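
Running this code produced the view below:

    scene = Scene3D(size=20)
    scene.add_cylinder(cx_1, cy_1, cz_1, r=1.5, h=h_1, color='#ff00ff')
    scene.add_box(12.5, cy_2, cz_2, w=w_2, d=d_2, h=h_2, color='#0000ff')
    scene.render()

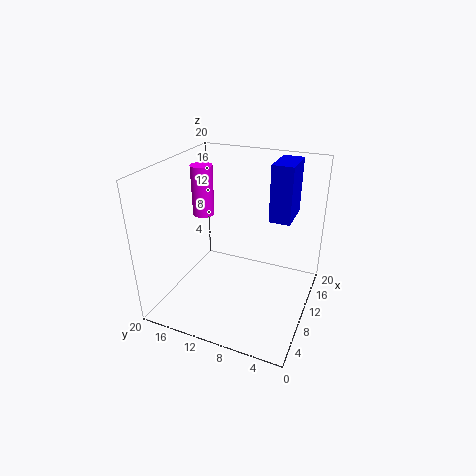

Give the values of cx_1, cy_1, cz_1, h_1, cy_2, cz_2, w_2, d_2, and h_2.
cx_1 = 10.5, cy_1 = 15.5, cz_1 = 12.5, h_1 = 7, cy_2 = 3.5, cz_2 = 12, w_2 = 5.5, d_2 = 3, h_2 = 8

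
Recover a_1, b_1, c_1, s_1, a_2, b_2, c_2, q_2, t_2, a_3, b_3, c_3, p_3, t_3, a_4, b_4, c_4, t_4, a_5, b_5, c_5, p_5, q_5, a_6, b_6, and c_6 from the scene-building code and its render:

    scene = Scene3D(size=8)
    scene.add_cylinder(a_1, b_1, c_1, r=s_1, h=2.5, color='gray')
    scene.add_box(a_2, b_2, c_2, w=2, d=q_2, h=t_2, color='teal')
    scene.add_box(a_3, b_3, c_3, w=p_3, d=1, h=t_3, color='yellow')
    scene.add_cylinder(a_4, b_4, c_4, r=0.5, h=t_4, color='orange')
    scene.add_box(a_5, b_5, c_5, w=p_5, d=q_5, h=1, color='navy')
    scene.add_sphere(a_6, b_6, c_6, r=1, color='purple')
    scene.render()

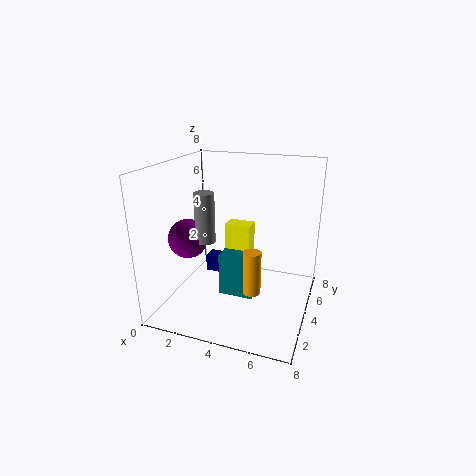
a_1 = 3, b_1 = 2, c_1 = 4.5, s_1 = 0.5, a_2 = 3, b_2 = 3.5, c_2 = 0.5, q_2 = 1, t_2 = 2.5, a_3 = 3, b_3 = 4.5, c_3 = 1, p_3 = 1.5, t_3 = 3.5, a_4 = 5, b_4 = 3.5, c_4 = 1, t_4 = 2.5, a_5 = 1.5, b_5 = 5, c_5 = 1, p_5 = 2, q_5 = 1, a_6 = 2, b_6 = 2, c_6 = 4.5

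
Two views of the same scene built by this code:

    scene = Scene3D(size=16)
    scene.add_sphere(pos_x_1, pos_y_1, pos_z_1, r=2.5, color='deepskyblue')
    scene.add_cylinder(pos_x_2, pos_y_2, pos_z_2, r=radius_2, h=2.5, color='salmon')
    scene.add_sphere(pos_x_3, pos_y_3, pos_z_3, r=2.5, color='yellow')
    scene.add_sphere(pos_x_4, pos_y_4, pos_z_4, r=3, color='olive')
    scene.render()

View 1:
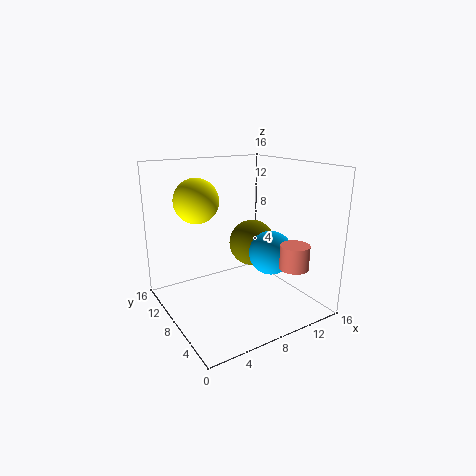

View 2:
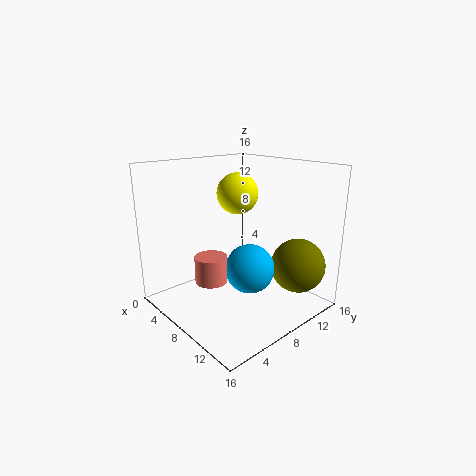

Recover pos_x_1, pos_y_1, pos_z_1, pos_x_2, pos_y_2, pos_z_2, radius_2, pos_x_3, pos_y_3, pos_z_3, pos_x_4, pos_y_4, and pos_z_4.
pos_x_1 = 11.5; pos_y_1 = 6.5; pos_z_1 = 6; pos_x_2 = 11; pos_y_2 = 2; pos_z_2 = 6; radius_2 = 1.5; pos_x_3 = 4.5; pos_y_3 = 11; pos_z_3 = 12; pos_x_4 = 13; pos_y_4 = 12.5; pos_z_4 = 5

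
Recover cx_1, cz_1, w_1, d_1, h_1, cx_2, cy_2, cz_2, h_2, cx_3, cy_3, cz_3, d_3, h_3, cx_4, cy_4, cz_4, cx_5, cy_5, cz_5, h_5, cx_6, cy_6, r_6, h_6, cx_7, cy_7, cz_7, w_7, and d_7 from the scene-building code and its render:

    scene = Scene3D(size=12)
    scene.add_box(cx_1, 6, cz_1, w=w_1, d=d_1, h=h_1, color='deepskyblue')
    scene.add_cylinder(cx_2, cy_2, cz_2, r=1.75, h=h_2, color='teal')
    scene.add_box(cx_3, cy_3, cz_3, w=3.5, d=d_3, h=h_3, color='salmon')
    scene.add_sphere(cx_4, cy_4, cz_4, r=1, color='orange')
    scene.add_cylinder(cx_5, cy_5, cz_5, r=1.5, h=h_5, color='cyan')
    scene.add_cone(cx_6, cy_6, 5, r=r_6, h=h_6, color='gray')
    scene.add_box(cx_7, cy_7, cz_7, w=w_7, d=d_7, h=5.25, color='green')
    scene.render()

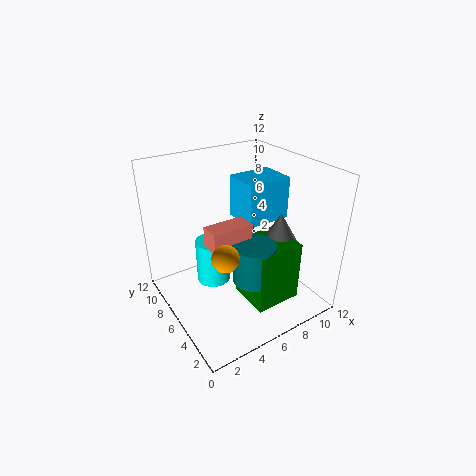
cx_1 = 7.25, cz_1 = 6.5, w_1 = 4, d_1 = 3.25, h_1 = 3.75, cx_2 = 6.25, cy_2 = 4, cz_2 = 3, h_2 = 3.25, cx_3 = 3.25, cy_3 = 5, cz_3 = 5.75, d_3 = 1.75, h_3 = 1.75, cx_4 = 3, cy_4 = 3, cz_4 = 6.75, cx_5 = 4.75, cy_5 = 8.25, cz_5 = 1, h_5 = 4, cx_6 = 9.25, cy_6 = 4.5, r_6 = 1.75, h_6 = 3, cx_7 = 5.75, cy_7 = 2.25, cz_7 = 0.75, w_7 = 4, d_7 = 3.75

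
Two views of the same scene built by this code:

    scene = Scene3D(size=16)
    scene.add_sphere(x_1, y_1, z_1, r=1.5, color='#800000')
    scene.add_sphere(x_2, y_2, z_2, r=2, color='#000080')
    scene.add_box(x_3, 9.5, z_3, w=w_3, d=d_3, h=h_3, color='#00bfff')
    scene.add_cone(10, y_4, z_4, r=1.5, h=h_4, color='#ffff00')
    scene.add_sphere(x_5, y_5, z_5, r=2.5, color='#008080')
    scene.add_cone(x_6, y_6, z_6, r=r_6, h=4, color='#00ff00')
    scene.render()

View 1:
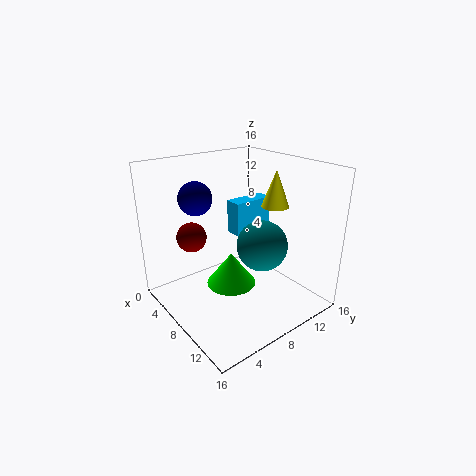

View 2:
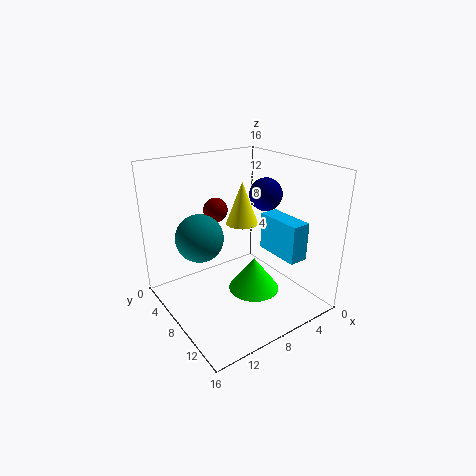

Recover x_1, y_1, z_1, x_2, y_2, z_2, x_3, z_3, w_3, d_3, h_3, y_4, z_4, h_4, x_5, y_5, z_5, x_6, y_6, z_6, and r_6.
x_1 = 7.5; y_1 = 2.5; z_1 = 9.5; x_2 = 2.5; y_2 = 6; z_2 = 11.5; x_3 = 4; z_3 = 7; w_3 = 2; d_3 = 5; h_3 = 4; y_4 = 11.5; z_4 = 11.5; h_4 = 4; x_5 = 12.5; y_5 = 7.5; z_5 = 9; x_6 = 6; y_6 = 8.5; z_6 = 1; r_6 = 3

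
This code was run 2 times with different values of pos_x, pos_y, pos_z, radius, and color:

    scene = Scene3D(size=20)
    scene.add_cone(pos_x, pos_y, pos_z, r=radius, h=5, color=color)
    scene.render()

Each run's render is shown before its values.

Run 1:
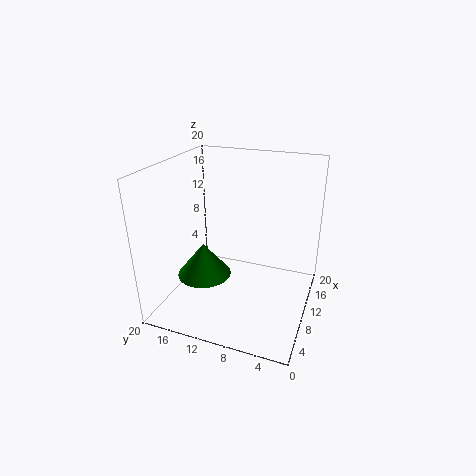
pos_x = 10, pos_y = 15.5, pos_z = 3, radius = 4, color = 'green'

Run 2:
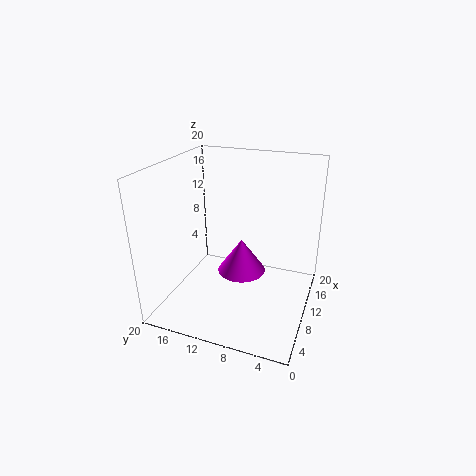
pos_x = 11.5, pos_y = 10, pos_z = 4, radius = 3.5, color = 'magenta'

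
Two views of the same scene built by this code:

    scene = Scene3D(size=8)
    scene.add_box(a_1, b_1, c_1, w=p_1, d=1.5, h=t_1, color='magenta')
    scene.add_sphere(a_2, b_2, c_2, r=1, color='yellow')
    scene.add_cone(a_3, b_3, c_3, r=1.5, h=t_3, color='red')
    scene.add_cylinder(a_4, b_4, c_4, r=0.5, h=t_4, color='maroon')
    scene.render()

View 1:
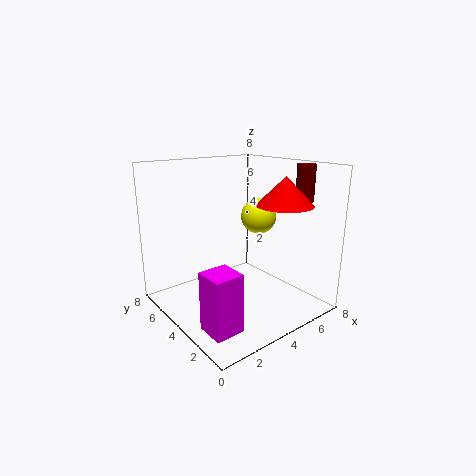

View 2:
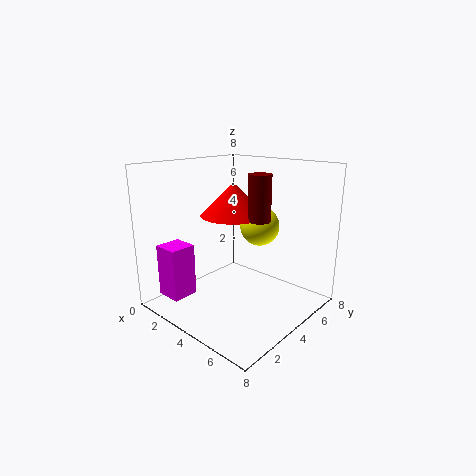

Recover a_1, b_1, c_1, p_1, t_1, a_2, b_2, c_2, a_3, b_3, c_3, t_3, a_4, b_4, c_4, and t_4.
a_1 = 0.5
b_1 = 1
c_1 = 0.5
p_1 = 1.5
t_1 = 3
a_2 = 5.5
b_2 = 4
c_2 = 5
a_3 = 5.5
b_3 = 2
c_3 = 6
t_3 = 1.5
a_4 = 7
b_4 = 2
c_4 = 6
t_4 = 2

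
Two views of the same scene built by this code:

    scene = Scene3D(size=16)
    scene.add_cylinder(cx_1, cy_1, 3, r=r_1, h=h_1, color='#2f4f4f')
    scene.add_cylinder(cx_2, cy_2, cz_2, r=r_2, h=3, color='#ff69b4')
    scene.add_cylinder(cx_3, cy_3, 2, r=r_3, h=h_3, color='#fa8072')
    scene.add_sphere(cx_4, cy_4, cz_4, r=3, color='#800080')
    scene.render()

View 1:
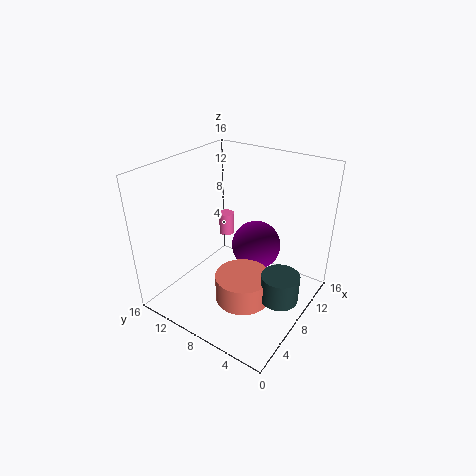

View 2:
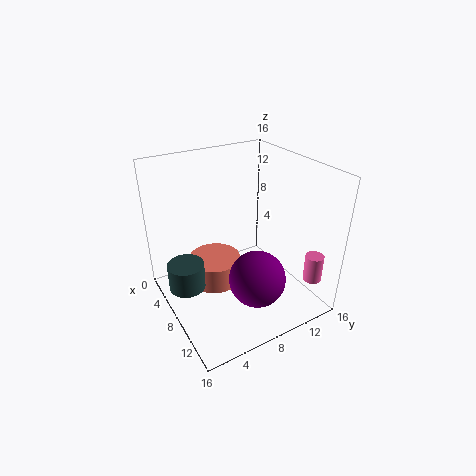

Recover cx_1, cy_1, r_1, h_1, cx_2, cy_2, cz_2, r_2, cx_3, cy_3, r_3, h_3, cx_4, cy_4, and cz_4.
cx_1 = 7
cy_1 = 2
r_1 = 2
h_1 = 3
cx_2 = 14
cy_2 = 14
cz_2 = 4
r_2 = 1
cx_3 = 6
cy_3 = 6
r_3 = 3
h_3 = 3
cx_4 = 12
cy_4 = 8
cz_4 = 5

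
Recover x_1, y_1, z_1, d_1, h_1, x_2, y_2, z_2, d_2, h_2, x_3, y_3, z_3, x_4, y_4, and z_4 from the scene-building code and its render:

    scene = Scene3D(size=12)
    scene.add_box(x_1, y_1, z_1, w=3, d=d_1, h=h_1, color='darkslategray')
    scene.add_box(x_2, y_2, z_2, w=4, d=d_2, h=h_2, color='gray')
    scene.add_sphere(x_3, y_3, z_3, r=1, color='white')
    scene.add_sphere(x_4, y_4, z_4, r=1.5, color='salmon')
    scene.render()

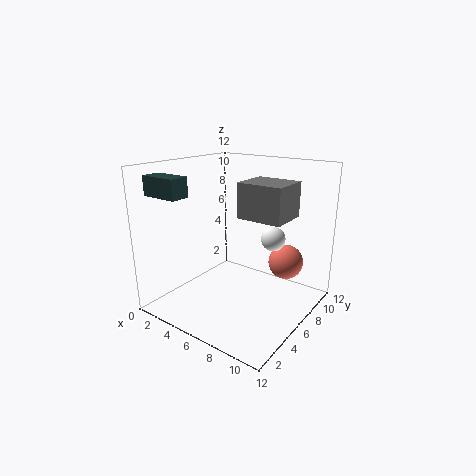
x_1 = 1.5
y_1 = 0.5
z_1 = 10
d_1 = 1.5
h_1 = 1.5
x_2 = 5.5
y_2 = 6.5
z_2 = 7.5
d_2 = 3.5
h_2 = 3
x_3 = 8.5
y_3 = 7.5
z_3 = 6
x_4 = 9
y_4 = 9
z_4 = 3.5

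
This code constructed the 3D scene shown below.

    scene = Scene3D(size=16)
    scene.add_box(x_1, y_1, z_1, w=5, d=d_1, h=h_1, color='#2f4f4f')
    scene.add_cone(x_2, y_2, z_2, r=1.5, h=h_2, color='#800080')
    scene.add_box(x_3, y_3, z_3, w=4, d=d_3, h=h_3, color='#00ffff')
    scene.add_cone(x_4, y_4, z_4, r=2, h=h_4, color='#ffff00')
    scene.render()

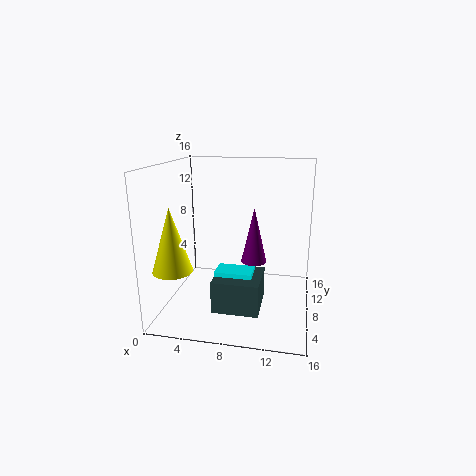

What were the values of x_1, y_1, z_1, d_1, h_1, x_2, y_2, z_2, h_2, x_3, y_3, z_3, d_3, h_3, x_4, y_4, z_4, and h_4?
x_1 = 6, y_1 = 3.5, z_1 = 1, d_1 = 5, h_1 = 3.5, x_2 = 9.5, y_2 = 10, z_2 = 4.5, h_2 = 6.5, x_3 = 6, y_3 = 5, z_3 = 2, d_3 = 2.5, h_3 = 3, x_4 = 2.5, y_4 = 2.5, z_4 = 6, h_4 = 6.5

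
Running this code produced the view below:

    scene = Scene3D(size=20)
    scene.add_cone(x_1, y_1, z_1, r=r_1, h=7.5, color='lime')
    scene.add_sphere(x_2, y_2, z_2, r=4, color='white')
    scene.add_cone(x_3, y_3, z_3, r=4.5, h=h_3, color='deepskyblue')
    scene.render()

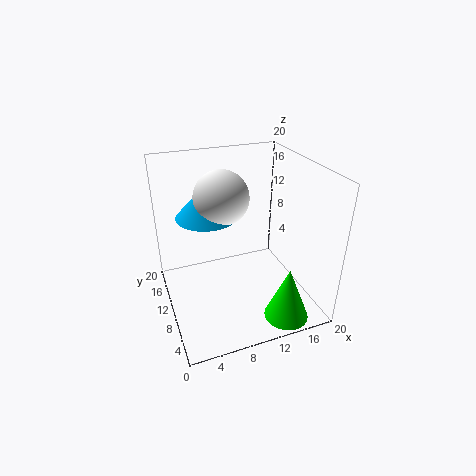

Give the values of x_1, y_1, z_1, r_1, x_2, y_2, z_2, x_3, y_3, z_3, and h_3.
x_1 = 14.5, y_1 = 3, z_1 = 0.5, r_1 = 3, x_2 = 9, y_2 = 14, z_2 = 14.5, x_3 = 7, y_3 = 15, z_3 = 11.5, h_3 = 5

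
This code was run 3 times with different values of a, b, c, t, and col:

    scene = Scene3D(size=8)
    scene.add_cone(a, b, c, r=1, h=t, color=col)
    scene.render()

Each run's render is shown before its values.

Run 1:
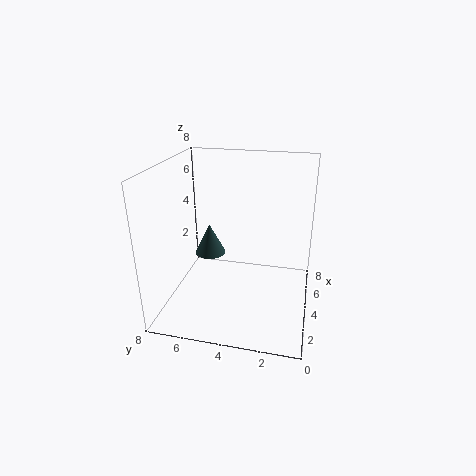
a = 6.5, b = 6.5, c = 1.5, t = 2, col = 'darkslategray'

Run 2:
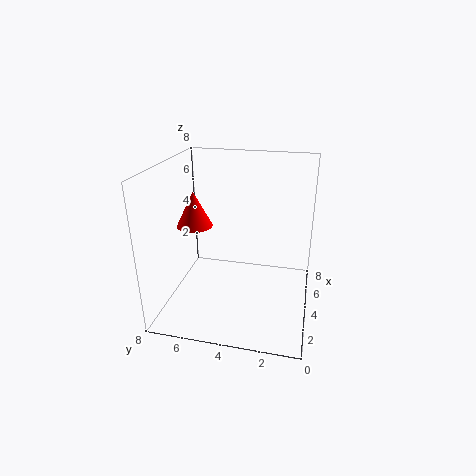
a = 4, b = 6.5, c = 4.5, t = 2, col = 'red'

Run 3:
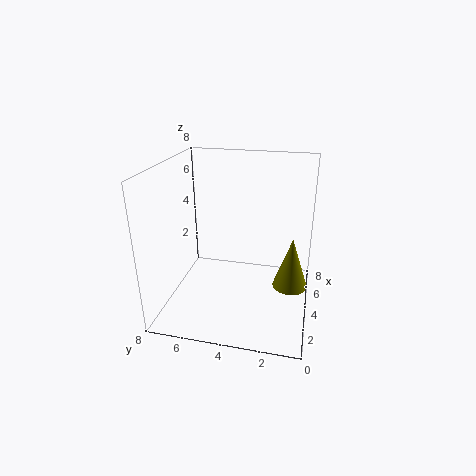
a = 4.5, b = 1, c = 1, t = 3, col = 'olive'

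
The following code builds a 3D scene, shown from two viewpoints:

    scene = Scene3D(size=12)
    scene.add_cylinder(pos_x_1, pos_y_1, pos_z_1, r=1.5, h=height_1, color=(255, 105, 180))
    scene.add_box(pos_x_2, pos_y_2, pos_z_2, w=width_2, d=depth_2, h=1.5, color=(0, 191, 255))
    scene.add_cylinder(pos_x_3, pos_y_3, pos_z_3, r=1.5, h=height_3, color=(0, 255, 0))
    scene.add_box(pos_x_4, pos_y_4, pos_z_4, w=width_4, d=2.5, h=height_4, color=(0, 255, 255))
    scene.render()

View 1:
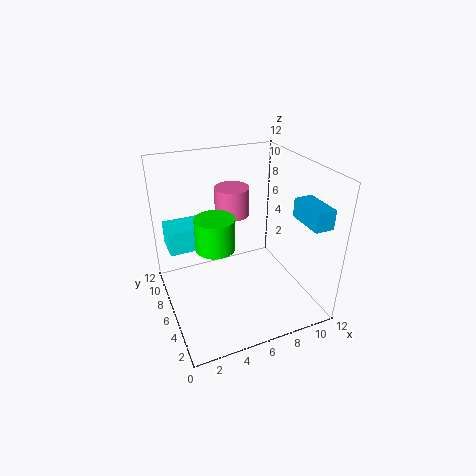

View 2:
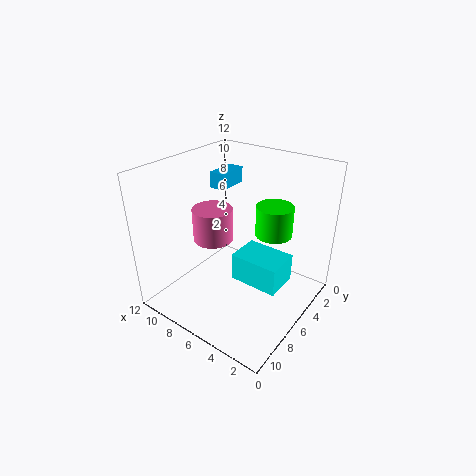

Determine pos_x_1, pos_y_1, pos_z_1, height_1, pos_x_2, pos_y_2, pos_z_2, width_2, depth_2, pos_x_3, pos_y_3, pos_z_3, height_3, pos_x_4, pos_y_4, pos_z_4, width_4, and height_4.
pos_x_1 = 6.5
pos_y_1 = 8.5
pos_z_1 = 7
height_1 = 2.5
pos_x_2 = 9.5
pos_y_2 = 0.5
pos_z_2 = 8.5
width_2 = 1.5
depth_2 = 3
pos_x_3 = 3.5
pos_y_3 = 4.5
pos_z_3 = 6.5
height_3 = 2.5
pos_x_4 = 0.5
pos_y_4 = 7
pos_z_4 = 5
width_4 = 3.5
height_4 = 2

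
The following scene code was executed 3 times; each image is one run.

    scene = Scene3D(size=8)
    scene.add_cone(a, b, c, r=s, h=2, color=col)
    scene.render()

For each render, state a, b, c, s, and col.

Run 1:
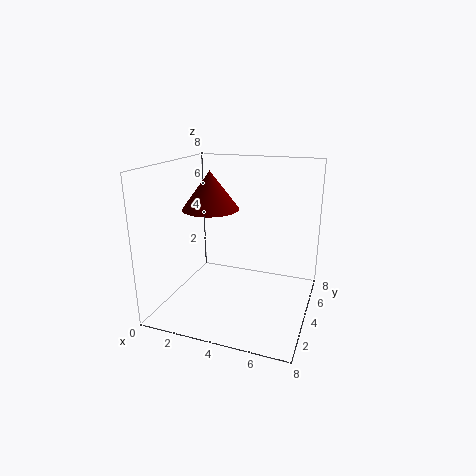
a = 2.75, b = 3.25, c = 5.75, s = 1.5, col = 'maroon'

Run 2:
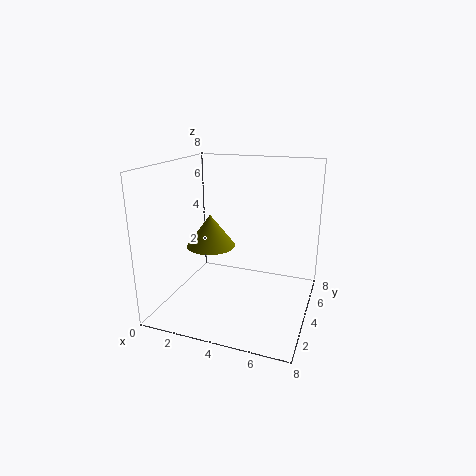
a = 1.75, b = 5.25, c = 2.75, s = 1.5, col = 'olive'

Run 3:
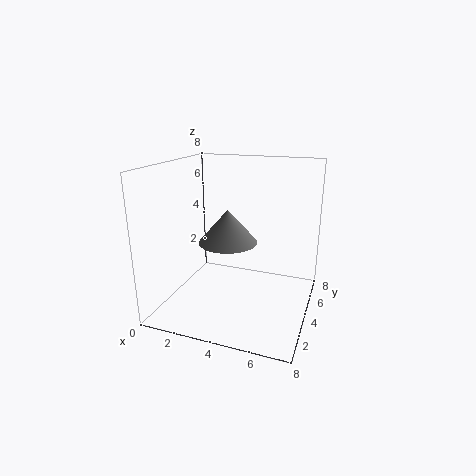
a = 3, b = 5, c = 3.25, s = 1.75, col = 'gray'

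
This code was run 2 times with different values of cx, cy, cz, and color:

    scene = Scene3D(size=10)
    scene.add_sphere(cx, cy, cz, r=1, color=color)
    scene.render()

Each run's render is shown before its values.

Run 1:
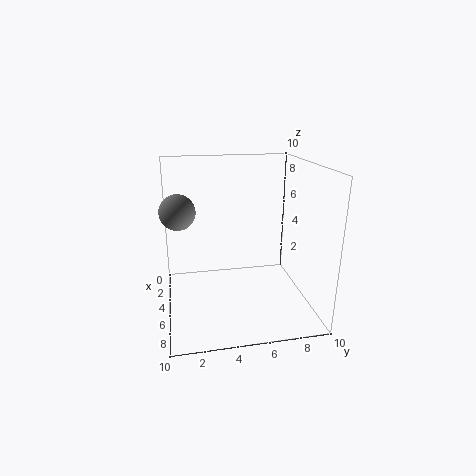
cx = 8, cy = 1, cz = 8, color = 'gray'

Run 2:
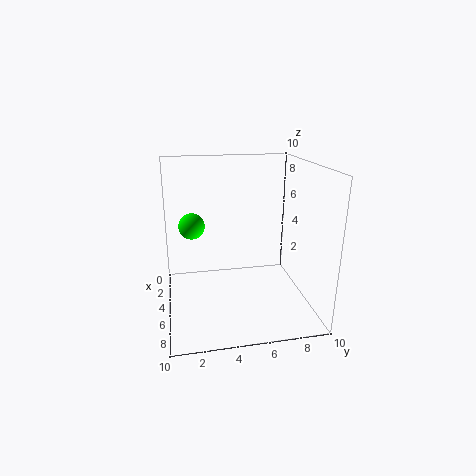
cx = 2, cy = 2, cz = 5, color = 'lime'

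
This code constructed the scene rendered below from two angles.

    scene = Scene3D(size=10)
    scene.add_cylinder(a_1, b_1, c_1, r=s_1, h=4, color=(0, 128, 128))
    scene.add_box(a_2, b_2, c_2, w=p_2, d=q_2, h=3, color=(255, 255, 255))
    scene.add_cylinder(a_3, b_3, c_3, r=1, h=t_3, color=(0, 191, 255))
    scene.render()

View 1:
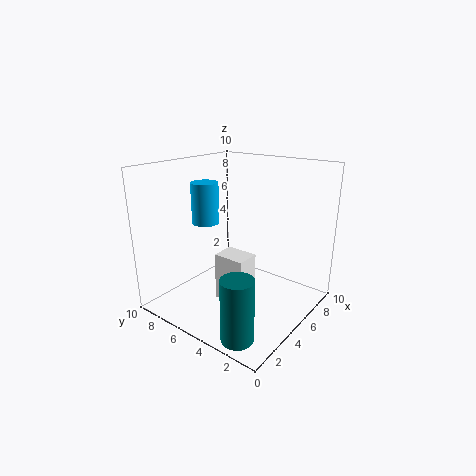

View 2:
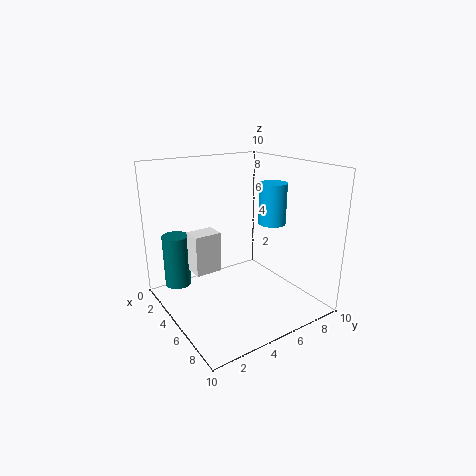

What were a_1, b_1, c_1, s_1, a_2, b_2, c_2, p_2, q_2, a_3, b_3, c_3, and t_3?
a_1 = 1
b_1 = 2
c_1 = 0.5
s_1 = 1
a_2 = 2
b_2 = 2.5
c_2 = 2
p_2 = 1.5
q_2 = 2
a_3 = 5
b_3 = 8
c_3 = 5.5
t_3 = 3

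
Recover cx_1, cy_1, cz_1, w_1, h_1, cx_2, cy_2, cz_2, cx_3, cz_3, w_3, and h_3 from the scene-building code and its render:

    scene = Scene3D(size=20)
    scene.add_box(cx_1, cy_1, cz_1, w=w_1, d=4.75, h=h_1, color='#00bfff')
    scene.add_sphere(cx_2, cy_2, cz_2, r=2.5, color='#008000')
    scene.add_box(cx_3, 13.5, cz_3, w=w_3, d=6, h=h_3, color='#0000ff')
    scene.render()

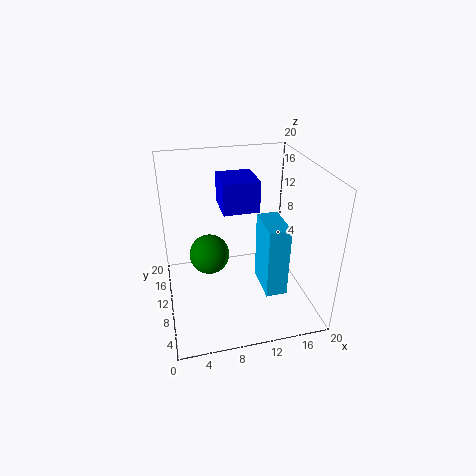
cx_1 = 11
cy_1 = 0.25
cz_1 = 7.5
w_1 = 2.5
h_1 = 8.5
cx_2 = 5.5
cy_2 = 7
cz_2 = 10
cx_3 = 8.75
cz_3 = 11.75
w_3 = 5.5
h_3 = 4.75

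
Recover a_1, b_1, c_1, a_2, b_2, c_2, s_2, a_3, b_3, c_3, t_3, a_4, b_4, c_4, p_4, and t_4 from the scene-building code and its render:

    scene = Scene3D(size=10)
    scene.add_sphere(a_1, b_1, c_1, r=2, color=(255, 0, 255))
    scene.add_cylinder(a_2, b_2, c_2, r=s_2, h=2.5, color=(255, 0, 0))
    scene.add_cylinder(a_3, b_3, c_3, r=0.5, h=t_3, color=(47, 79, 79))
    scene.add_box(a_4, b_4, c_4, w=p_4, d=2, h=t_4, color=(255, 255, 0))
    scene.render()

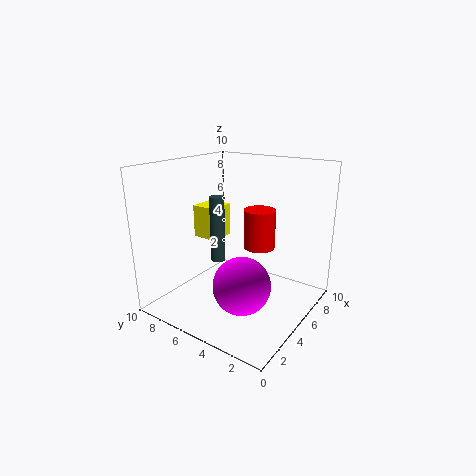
a_1 = 4; b_1 = 4; c_1 = 2; a_2 = 4.5; b_2 = 3; c_2 = 5; s_2 = 1; a_3 = 4; b_3 = 6; c_3 = 3.5; t_3 = 4.5; a_4 = 5.5; b_4 = 7.5; c_4 = 4; p_4 = 2; t_4 = 2.5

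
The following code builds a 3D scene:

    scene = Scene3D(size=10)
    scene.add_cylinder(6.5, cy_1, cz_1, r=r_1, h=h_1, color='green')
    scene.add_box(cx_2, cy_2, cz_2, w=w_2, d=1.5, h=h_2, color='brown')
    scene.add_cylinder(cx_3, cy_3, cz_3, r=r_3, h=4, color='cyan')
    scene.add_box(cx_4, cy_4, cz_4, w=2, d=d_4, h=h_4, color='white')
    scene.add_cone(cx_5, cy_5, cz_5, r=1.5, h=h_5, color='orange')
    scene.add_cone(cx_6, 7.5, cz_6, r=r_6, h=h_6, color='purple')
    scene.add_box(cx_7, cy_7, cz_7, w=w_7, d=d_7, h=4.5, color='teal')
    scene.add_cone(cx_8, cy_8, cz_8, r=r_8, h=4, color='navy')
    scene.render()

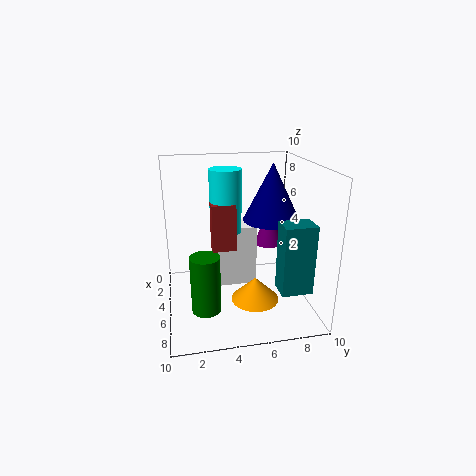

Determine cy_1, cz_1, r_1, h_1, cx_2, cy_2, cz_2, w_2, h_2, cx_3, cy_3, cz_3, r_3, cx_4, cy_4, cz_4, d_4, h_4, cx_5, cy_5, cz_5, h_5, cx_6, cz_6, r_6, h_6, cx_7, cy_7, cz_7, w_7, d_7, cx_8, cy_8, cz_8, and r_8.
cy_1 = 2.5; cz_1 = 0.5; r_1 = 1; h_1 = 4; cx_2 = 6; cy_2 = 3; cz_2 = 5; w_2 = 1; h_2 = 3; cx_3 = 6; cy_3 = 4; cz_3 = 6; r_3 = 1; cx_4 = 2.5; cy_4 = 3.5; cz_4 = 1; d_4 = 3; h_4 = 4.5; cx_5 = 8; cy_5 = 5.5; cz_5 = 2; h_5 = 1.5; cx_6 = 4; cz_6 = 4; r_6 = 1; h_6 = 3; cx_7 = 7.5; cy_7 = 7; cz_7 = 2.5; w_7 = 1.5; d_7 = 2; cx_8 = 4.5; cy_8 = 7.5; cz_8 = 6; r_8 = 2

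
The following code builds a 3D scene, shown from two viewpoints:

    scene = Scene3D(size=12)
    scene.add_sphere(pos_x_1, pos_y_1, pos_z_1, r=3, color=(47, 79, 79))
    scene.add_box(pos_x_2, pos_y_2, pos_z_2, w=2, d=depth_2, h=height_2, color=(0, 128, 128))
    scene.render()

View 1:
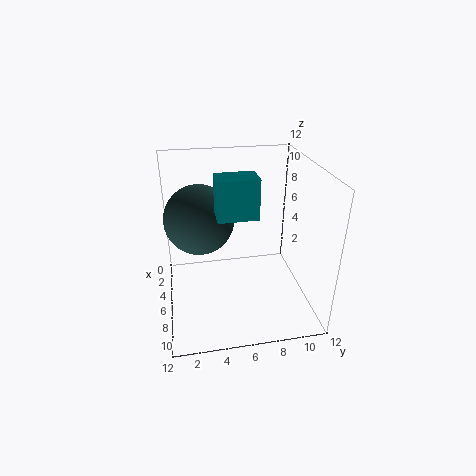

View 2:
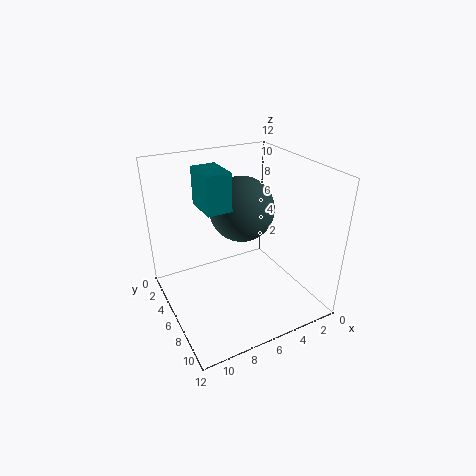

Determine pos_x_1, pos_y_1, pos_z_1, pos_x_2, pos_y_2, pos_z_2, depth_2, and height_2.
pos_x_1 = 4; pos_y_1 = 3; pos_z_1 = 7; pos_x_2 = 7; pos_y_2 = 4; pos_z_2 = 9; depth_2 = 3; height_2 = 3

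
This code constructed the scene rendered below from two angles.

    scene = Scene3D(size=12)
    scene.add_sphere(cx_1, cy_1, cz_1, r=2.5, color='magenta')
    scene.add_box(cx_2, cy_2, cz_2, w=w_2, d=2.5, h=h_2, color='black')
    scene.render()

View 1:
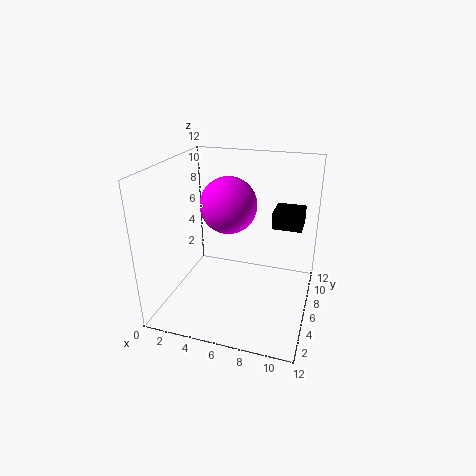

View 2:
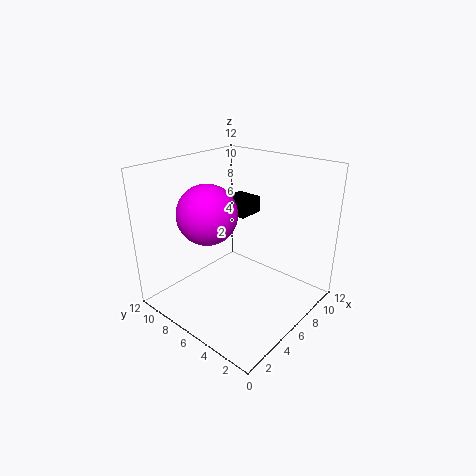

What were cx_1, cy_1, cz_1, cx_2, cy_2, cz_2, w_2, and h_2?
cx_1 = 4.5, cy_1 = 8, cz_1 = 8, cx_2 = 8.5, cy_2 = 7.5, cz_2 = 6.5, w_2 = 2.5, h_2 = 1.5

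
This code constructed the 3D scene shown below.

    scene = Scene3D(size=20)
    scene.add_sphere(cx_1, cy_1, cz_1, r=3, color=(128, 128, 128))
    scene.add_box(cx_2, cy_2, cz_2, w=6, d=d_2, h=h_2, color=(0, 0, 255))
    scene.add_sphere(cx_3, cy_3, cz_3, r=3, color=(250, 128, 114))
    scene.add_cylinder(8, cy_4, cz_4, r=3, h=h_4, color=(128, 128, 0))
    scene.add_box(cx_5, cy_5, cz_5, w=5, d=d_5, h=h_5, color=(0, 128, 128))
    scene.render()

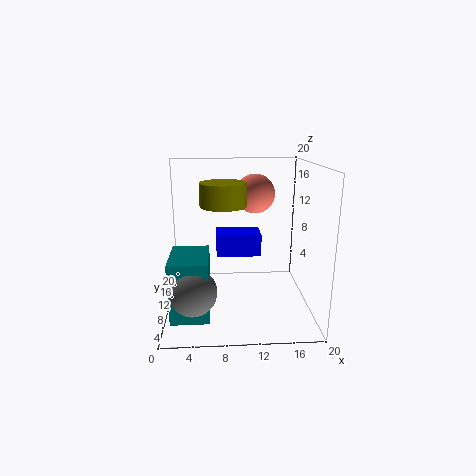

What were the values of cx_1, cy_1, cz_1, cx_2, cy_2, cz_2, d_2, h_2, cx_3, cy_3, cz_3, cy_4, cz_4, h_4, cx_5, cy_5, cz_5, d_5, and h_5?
cx_1 = 4
cy_1 = 4
cz_1 = 5
cx_2 = 7
cy_2 = 8
cz_2 = 8
d_2 = 4
h_2 = 3
cx_3 = 13
cy_3 = 16
cz_3 = 15
cy_4 = 8
cz_4 = 15
h_4 = 3
cx_5 = 1
cy_5 = 3
cz_5 = 1
d_5 = 7
h_5 = 8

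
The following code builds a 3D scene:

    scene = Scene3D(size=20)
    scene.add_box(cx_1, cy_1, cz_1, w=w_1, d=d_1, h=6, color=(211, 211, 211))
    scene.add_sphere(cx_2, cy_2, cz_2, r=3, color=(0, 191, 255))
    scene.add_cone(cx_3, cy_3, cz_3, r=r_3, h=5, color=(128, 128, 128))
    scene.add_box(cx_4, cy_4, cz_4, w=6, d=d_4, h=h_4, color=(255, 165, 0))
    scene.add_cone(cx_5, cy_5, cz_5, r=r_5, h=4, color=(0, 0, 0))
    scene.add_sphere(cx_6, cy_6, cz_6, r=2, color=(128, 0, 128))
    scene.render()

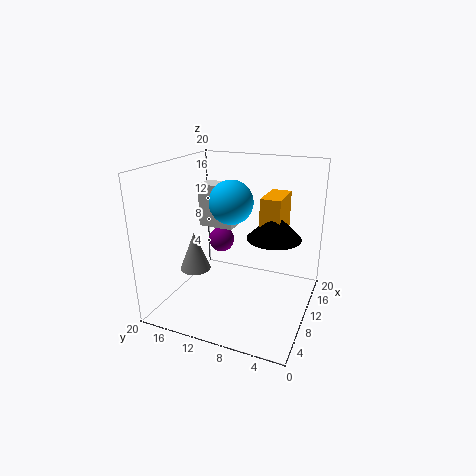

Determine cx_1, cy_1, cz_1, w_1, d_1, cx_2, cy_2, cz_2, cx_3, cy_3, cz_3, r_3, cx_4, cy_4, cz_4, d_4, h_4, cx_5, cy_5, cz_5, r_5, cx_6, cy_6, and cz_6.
cx_1 = 10, cy_1 = 11, cz_1 = 11, w_1 = 3, d_1 = 5, cx_2 = 10, cy_2 = 11, cz_2 = 15, cx_3 = 5, cy_3 = 14, cz_3 = 7, r_3 = 2, cx_4 = 13, cy_4 = 5, cz_4 = 8, d_4 = 3, h_4 = 7, cx_5 = 14, cy_5 = 6, cz_5 = 9, r_5 = 4, cx_6 = 15, cy_6 = 15, cz_6 = 7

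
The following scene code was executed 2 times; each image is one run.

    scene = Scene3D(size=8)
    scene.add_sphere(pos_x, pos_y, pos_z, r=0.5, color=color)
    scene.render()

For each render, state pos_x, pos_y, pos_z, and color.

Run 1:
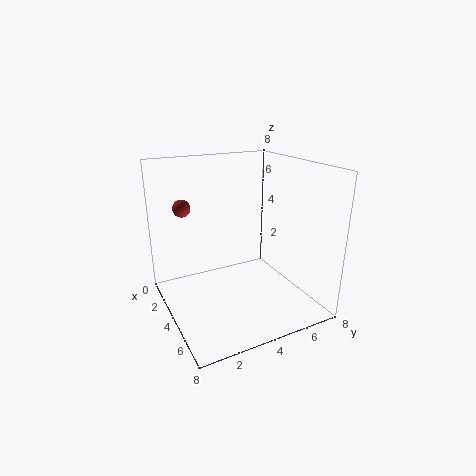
pos_x = 2, pos_y = 1.5, pos_z = 5.5, color = 'brown'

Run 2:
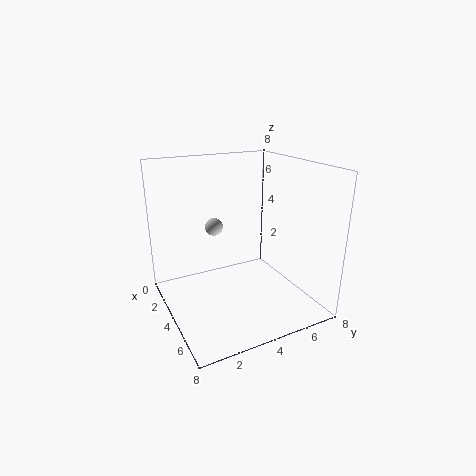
pos_x = 3, pos_y = 3, pos_z = 4.5, color = 'lightgray'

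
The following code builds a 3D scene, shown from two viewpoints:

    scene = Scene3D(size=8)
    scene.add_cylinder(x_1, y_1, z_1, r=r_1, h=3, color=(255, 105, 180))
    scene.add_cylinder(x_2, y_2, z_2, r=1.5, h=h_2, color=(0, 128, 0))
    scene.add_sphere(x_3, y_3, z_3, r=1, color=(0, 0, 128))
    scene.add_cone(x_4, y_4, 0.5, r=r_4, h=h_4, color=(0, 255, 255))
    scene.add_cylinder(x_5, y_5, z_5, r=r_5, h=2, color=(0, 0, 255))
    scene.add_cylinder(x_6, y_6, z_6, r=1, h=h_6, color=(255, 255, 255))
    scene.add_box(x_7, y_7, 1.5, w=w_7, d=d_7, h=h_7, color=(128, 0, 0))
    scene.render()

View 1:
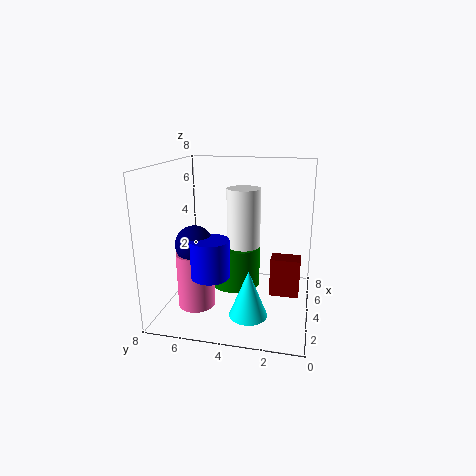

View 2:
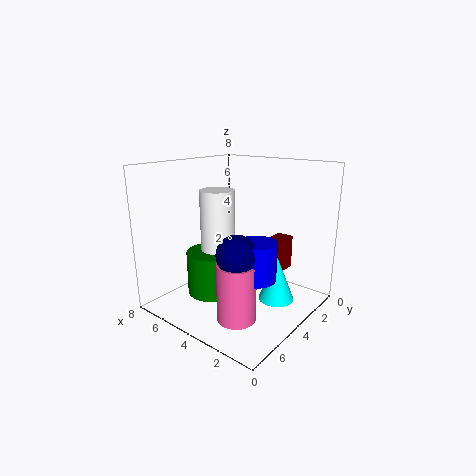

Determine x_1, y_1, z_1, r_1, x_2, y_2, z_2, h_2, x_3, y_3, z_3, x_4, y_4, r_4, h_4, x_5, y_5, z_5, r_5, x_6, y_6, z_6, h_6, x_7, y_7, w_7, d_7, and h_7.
x_1 = 2.5
y_1 = 6
z_1 = 0.5
r_1 = 1
x_2 = 5.5
y_2 = 4.5
z_2 = 0.5
h_2 = 2.5
x_3 = 2.5
y_3 = 6
z_3 = 4
x_4 = 2
y_4 = 3
r_4 = 1
h_4 = 2.5
x_5 = 2
y_5 = 5
z_5 = 2.5
r_5 = 1
x_6 = 5.5
y_6 = 4
z_6 = 2.5
h_6 = 4
x_7 = 2.5
y_7 = 0.5
w_7 = 1
d_7 = 1.5
h_7 = 2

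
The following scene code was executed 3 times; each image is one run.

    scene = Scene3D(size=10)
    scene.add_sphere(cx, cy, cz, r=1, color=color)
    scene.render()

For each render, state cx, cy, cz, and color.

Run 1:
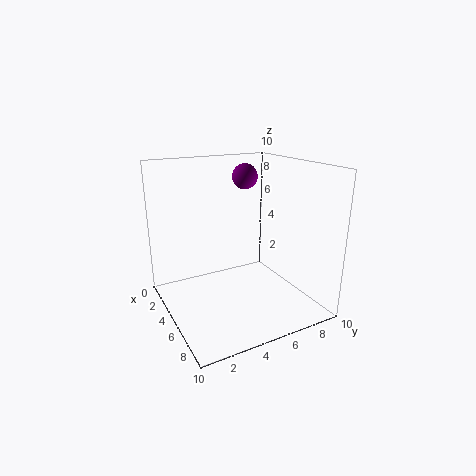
cx = 1.5
cy = 7.5
cz = 8.5
color = 'purple'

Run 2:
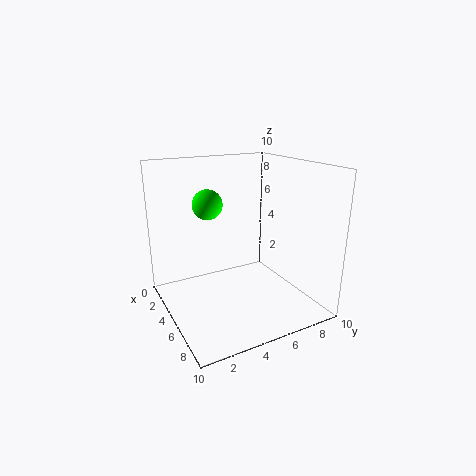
cx = 4.5
cy = 3
cz = 7.5
color = 'lime'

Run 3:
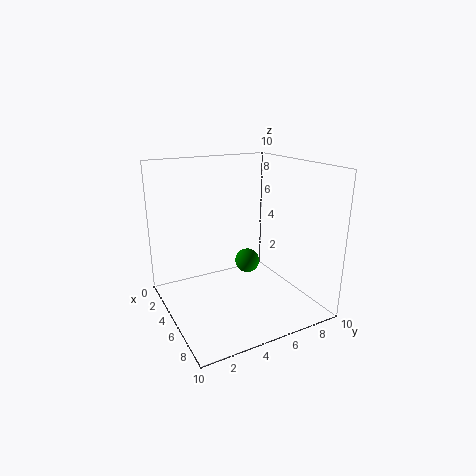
cx = 2
cy = 7.5
cz = 1.5
color = 'green'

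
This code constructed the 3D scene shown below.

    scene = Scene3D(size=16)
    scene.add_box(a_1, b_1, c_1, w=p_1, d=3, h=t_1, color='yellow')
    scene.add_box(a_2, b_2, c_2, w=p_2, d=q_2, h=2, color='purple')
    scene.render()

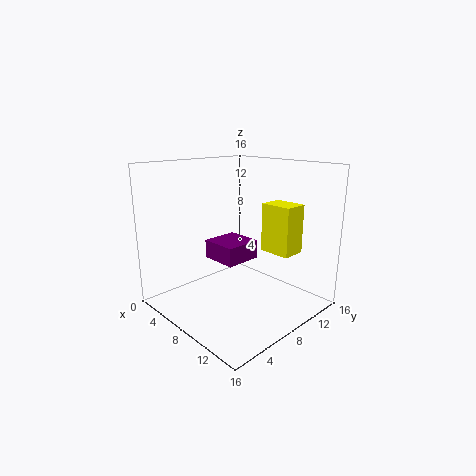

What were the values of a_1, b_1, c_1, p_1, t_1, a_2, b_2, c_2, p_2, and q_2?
a_1 = 7
b_1 = 13
c_1 = 5
p_1 = 4
t_1 = 6
a_2 = 6
b_2 = 5
c_2 = 6
p_2 = 4
q_2 = 4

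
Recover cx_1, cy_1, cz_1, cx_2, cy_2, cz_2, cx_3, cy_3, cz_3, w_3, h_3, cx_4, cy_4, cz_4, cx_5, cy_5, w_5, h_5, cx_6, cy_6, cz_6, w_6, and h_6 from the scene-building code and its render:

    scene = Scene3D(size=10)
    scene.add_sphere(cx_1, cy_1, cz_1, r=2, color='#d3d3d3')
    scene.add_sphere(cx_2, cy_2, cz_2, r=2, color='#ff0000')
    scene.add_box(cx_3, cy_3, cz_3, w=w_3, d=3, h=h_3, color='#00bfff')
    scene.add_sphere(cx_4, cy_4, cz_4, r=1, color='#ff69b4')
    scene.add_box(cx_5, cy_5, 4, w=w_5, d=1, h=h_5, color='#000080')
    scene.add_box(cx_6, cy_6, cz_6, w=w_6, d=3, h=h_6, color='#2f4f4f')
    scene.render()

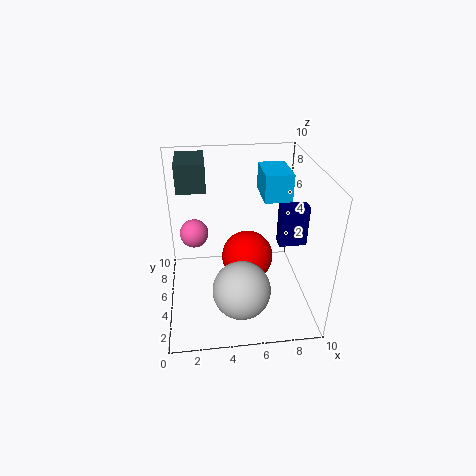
cx_1 = 5; cy_1 = 3; cz_1 = 2; cx_2 = 6; cy_2 = 7; cz_2 = 2; cx_3 = 7; cy_3 = 6; cz_3 = 7; w_3 = 2; h_3 = 2; cx_4 = 2; cy_4 = 6; cz_4 = 5; cx_5 = 8; cy_5 = 5; w_5 = 2; h_5 = 3; cx_6 = 1; cy_6 = 6; cz_6 = 8; w_6 = 2; h_6 = 2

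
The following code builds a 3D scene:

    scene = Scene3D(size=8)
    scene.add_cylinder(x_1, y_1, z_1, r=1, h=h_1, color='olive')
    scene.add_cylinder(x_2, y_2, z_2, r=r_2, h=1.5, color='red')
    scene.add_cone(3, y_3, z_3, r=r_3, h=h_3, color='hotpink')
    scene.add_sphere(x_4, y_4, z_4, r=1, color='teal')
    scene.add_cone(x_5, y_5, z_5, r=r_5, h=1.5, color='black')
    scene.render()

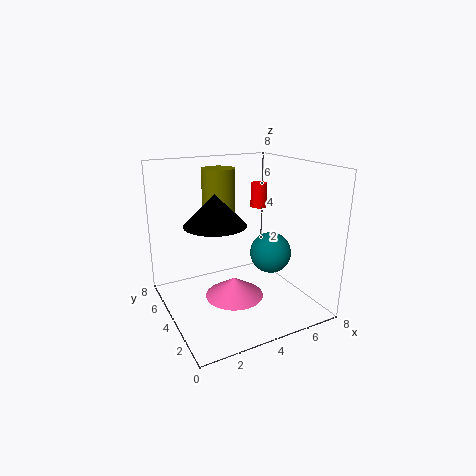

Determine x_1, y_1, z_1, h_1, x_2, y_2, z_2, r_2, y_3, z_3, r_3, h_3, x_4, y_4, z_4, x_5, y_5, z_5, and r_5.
x_1 = 4
y_1 = 6.5
z_1 = 4.5
h_1 = 3
x_2 = 6.5
y_2 = 6
z_2 = 5
r_2 = 0.5
y_3 = 2.5
z_3 = 1.5
r_3 = 1.5
h_3 = 1
x_4 = 4.5
y_4 = 1.5
z_4 = 4
x_5 = 2
y_5 = 2.5
z_5 = 5.5
r_5 = 1.5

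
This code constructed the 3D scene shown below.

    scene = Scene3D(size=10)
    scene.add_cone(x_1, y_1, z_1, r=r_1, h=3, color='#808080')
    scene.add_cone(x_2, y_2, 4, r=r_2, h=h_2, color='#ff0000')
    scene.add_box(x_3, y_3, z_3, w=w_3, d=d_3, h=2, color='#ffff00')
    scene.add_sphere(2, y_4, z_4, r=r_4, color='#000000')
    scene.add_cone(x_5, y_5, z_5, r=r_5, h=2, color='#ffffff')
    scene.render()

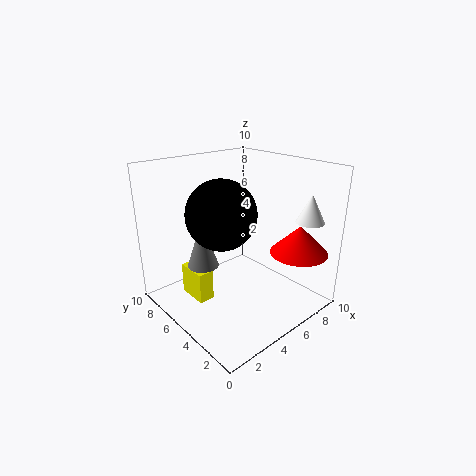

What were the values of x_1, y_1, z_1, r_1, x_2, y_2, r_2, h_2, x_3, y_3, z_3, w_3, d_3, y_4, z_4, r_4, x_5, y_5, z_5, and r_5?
x_1 = 2; y_1 = 5; z_1 = 4; r_1 = 1; x_2 = 8; y_2 = 2; r_2 = 2; h_2 = 2; x_3 = 1; y_3 = 4; z_3 = 2; w_3 = 1; d_3 = 2; y_4 = 3; z_4 = 8; r_4 = 2; x_5 = 9; y_5 = 2; z_5 = 6; r_5 = 1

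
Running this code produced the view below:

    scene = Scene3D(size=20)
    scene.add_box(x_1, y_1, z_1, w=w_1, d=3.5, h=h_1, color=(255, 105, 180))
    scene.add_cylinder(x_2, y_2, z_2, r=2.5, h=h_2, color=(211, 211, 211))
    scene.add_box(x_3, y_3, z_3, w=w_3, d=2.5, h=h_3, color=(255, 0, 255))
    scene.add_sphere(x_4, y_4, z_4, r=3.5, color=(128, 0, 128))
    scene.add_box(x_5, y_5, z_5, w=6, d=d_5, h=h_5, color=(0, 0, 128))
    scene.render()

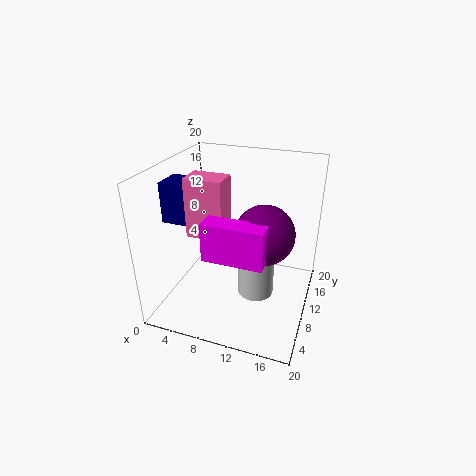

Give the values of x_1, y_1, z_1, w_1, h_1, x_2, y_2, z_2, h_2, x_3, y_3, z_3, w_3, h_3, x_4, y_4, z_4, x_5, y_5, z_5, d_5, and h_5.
x_1 = 4, y_1 = 6.5, z_1 = 11, w_1 = 5, h_1 = 8, x_2 = 13, y_2 = 9, z_2 = 2.5, h_2 = 9, x_3 = 9, y_3 = 0.5, z_3 = 12, w_3 = 7, h_3 = 4.5, x_4 = 15, y_4 = 5, z_4 = 14, x_5 = 0.5, y_5 = 6.5, z_5 = 12.5, d_5 = 4, h_5 = 5.5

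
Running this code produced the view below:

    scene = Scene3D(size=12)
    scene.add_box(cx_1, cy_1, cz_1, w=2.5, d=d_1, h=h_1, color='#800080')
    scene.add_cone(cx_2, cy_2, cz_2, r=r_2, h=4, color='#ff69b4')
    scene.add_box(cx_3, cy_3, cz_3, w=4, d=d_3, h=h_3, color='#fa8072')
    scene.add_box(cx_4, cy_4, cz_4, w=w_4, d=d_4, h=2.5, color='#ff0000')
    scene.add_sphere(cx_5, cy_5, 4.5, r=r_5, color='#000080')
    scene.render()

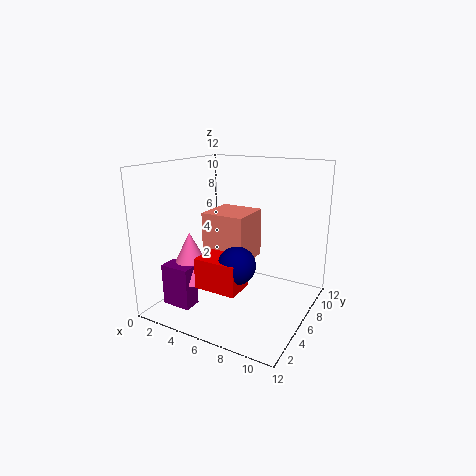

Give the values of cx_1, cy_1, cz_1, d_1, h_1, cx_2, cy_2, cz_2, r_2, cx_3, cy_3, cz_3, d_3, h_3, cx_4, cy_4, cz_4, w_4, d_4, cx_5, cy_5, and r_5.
cx_1 = 1; cy_1 = 2; cz_1 = 0.5; d_1 = 1.5; h_1 = 3.5; cx_2 = 2.5; cy_2 = 4; cz_2 = 2.5; r_2 = 2; cx_3 = 2; cy_3 = 6.5; cz_3 = 3; d_3 = 4; h_3 = 4.5; cx_4 = 4; cy_4 = 2.5; cz_4 = 2.5; w_4 = 3.5; d_4 = 2.5; cx_5 = 7; cy_5 = 4; r_5 = 1.5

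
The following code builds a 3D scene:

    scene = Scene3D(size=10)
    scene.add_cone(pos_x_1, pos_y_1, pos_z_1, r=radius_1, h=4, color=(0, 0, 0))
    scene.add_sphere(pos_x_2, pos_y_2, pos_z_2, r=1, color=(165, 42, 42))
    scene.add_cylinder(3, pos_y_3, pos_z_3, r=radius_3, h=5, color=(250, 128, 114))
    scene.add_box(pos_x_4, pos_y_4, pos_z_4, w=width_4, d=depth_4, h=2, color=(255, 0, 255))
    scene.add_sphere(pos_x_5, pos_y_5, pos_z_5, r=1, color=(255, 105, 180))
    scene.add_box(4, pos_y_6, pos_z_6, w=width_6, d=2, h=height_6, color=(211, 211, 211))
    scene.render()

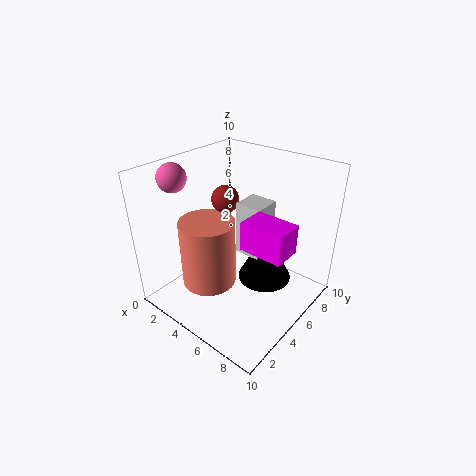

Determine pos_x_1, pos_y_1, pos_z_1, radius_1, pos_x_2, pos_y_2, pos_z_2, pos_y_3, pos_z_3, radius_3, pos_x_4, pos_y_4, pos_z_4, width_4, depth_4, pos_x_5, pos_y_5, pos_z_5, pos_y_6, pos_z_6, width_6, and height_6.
pos_x_1 = 6, pos_y_1 = 7, pos_z_1 = 1, radius_1 = 2, pos_x_2 = 3, pos_y_2 = 6, pos_z_2 = 7, pos_y_3 = 4, pos_z_3 = 1, radius_3 = 2, pos_x_4 = 6, pos_y_4 = 4, pos_z_4 = 5, width_4 = 3, depth_4 = 2, pos_x_5 = 1, pos_y_5 = 3, pos_z_5 = 9, pos_y_6 = 6, pos_z_6 = 3, width_6 = 2, height_6 = 4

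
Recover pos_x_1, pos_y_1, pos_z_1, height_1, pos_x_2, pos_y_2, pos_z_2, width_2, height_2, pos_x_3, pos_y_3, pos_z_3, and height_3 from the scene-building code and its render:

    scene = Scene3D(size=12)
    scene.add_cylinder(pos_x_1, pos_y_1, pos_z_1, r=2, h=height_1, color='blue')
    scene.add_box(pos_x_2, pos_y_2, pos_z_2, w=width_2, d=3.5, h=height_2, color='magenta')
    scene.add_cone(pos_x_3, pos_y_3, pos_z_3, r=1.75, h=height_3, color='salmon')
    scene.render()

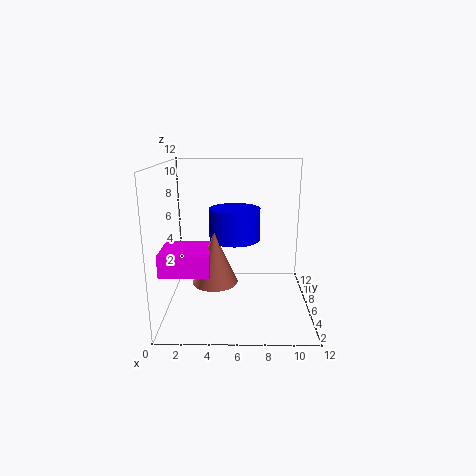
pos_x_1 = 5.75, pos_y_1 = 5, pos_z_1 = 6.25, height_1 = 2.5, pos_x_2 = 0.25, pos_y_2 = 1.75, pos_z_2 = 4.25, width_2 = 3.75, height_2 = 1.75, pos_x_3 = 4.25, pos_y_3 = 3.5, pos_z_3 = 3.25, height_3 = 4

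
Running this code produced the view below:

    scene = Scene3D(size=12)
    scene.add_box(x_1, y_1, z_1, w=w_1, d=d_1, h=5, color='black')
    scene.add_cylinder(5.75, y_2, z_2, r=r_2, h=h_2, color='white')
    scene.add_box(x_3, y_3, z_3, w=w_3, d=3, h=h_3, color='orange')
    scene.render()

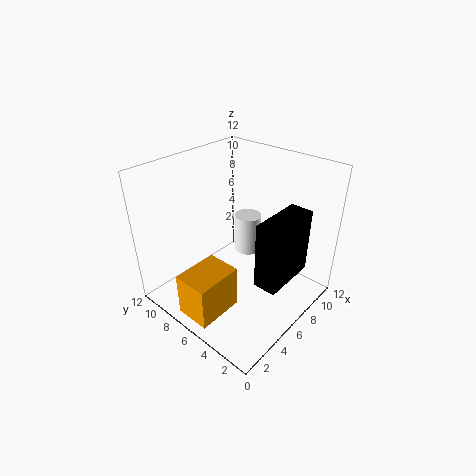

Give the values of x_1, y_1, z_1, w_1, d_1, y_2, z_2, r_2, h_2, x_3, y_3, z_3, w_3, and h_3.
x_1 = 3.5
y_1 = 0.5
z_1 = 4.75
w_1 = 4.25
d_1 = 1.75
y_2 = 4.75
z_2 = 5.75
r_2 = 1
h_2 = 3
x_3 = 0.75
y_3 = 5
z_3 = 0.25
w_3 = 4
h_3 = 3.75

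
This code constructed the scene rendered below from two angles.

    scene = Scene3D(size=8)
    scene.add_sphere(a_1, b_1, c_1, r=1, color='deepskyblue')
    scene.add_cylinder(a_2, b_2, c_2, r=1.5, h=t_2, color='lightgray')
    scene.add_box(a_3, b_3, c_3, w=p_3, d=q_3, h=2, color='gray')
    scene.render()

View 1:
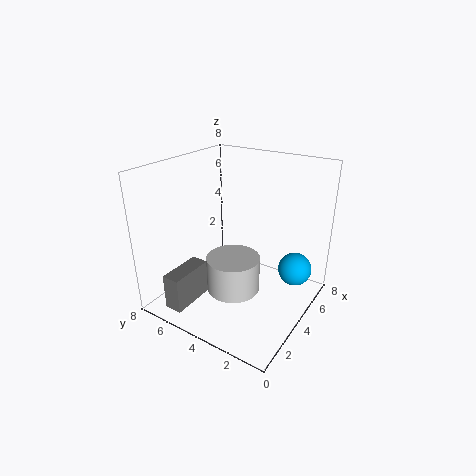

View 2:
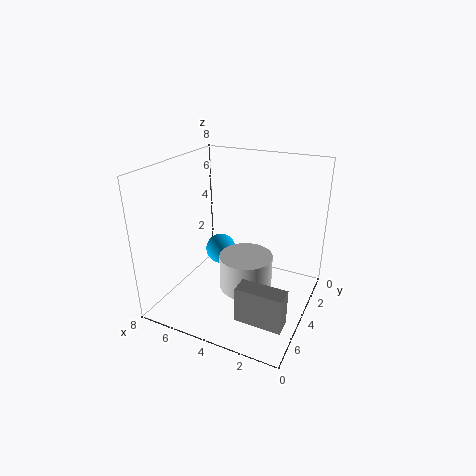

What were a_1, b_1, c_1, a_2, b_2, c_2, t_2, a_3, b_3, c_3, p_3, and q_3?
a_1 = 6.5; b_1 = 1.5; c_1 = 1.5; a_2 = 3.5; b_2 = 4; c_2 = 1; t_2 = 2; a_3 = 0.5; b_3 = 5.5; c_3 = 0.5; p_3 = 2.5; q_3 = 1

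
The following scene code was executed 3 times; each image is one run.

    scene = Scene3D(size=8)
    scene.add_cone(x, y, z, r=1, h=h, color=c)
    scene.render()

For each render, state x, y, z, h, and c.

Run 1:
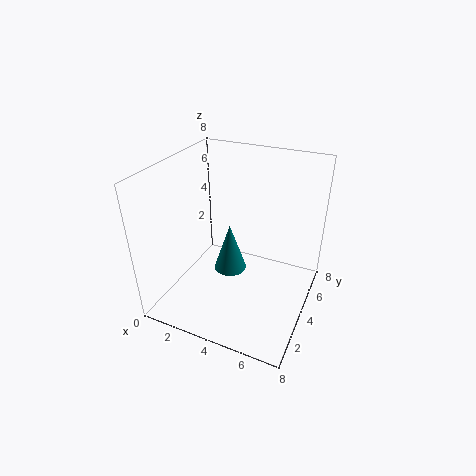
x = 3
y = 5
z = 1
h = 3
c = 'teal'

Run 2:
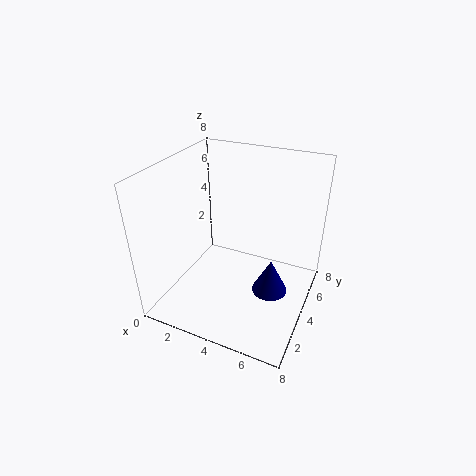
x = 6
y = 4
z = 1
h = 2
c = 'navy'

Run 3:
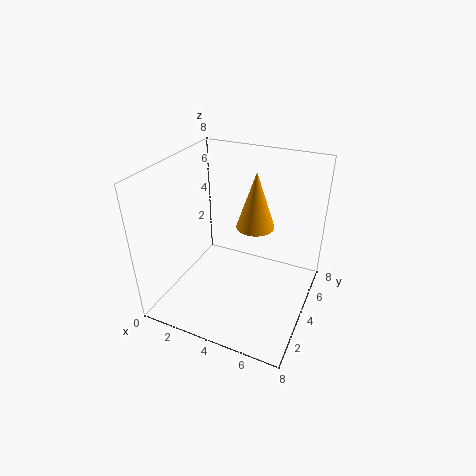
x = 5
y = 4
z = 5
h = 3
c = 'orange'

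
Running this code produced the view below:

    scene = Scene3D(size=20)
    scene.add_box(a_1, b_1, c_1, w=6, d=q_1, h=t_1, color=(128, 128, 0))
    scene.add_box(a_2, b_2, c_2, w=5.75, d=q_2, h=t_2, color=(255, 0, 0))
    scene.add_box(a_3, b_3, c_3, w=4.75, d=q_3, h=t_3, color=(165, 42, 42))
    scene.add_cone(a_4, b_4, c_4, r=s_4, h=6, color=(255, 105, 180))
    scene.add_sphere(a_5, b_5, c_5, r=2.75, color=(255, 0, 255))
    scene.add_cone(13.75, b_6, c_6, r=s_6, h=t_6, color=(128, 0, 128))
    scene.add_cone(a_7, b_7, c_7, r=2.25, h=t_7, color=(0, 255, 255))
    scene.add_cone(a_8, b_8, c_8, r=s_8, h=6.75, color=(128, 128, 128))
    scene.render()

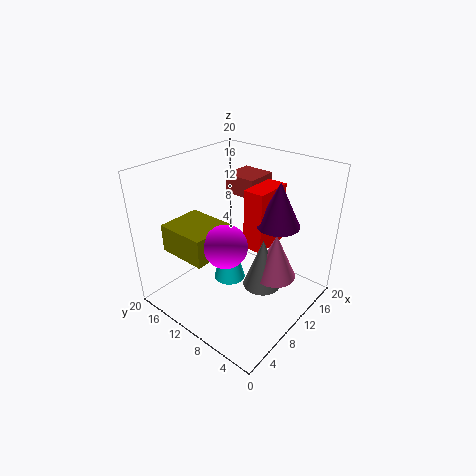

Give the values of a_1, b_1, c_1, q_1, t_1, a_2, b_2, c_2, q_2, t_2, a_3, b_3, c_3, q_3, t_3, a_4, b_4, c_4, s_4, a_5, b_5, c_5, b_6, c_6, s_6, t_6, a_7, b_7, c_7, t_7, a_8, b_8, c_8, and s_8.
a_1 = 2.25, b_1 = 9.75, c_1 = 9.25, q_1 = 6.75, t_1 = 3.75, a_2 = 11.5, b_2 = 7.25, c_2 = 7.75, q_2 = 3, t_2 = 8.75, a_3 = 13.25, b_3 = 10.25, c_3 = 14.5, q_3 = 4.75, t_3 = 2.75, a_4 = 10, b_4 = 3.75, c_4 = 6.75, s_4 = 2.75, a_5 = 5.5, b_5 = 8.25, c_5 = 11.5, b_6 = 6, c_6 = 11.75, s_6 = 3, t_6 = 6.25, a_7 = 9.25, b_7 = 11, c_7 = 3.5, t_7 = 8, a_8 = 9, b_8 = 5, c_8 = 5.25, s_8 = 2.5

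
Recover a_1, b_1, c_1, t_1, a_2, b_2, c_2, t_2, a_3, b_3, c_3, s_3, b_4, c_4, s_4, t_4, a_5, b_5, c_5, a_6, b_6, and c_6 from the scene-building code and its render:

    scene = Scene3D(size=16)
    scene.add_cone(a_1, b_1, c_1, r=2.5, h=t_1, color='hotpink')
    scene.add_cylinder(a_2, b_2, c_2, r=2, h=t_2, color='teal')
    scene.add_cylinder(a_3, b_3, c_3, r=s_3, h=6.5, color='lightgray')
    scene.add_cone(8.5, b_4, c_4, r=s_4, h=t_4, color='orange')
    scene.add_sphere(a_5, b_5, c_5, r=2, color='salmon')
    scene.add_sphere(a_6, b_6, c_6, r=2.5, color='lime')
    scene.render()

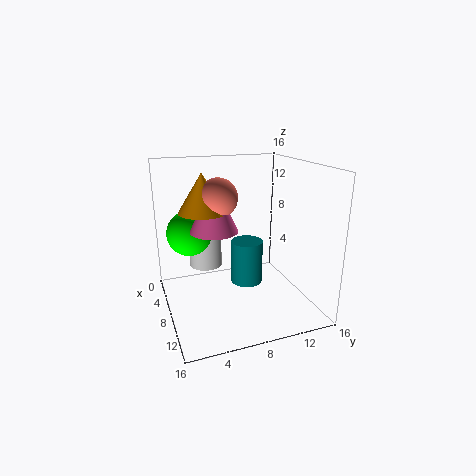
a_1 = 9; b_1 = 5; c_1 = 9.5; t_1 = 5.5; a_2 = 4.5; b_2 = 10.5; c_2 = 0.5; t_2 = 5.5; a_3 = 3; b_3 = 5.5; c_3 = 3; s_3 = 2; b_4 = 4; c_4 = 11.5; s_4 = 2.5; t_4 = 4; a_5 = 9; b_5 = 5.5; c_5 = 13; a_6 = 6; b_6 = 3; c_6 = 8.5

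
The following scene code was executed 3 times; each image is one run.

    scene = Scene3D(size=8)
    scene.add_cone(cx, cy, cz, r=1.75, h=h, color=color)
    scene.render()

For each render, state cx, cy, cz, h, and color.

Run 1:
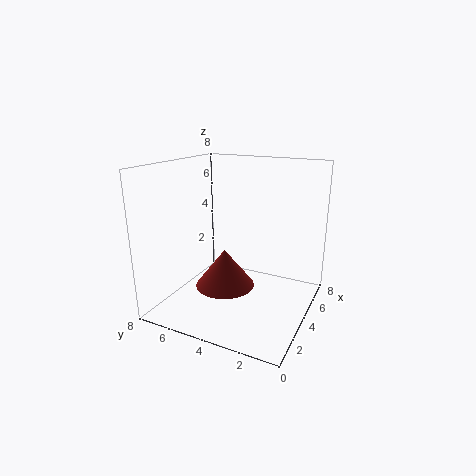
cx = 4.25, cy = 5, cz = 0.75, h = 2.25, color = 'brown'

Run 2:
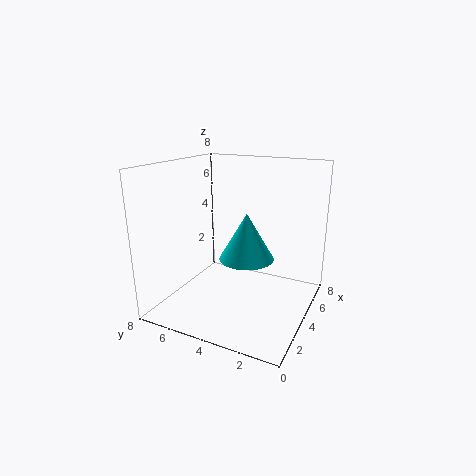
cx = 6.25, cy = 4.5, cz = 1.75, h = 3, color = 'cyan'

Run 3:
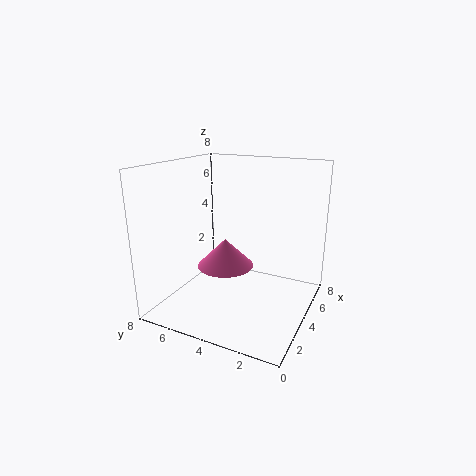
cx = 5.25, cy = 5.5, cz = 1.5, h = 1.75, color = 'hotpink'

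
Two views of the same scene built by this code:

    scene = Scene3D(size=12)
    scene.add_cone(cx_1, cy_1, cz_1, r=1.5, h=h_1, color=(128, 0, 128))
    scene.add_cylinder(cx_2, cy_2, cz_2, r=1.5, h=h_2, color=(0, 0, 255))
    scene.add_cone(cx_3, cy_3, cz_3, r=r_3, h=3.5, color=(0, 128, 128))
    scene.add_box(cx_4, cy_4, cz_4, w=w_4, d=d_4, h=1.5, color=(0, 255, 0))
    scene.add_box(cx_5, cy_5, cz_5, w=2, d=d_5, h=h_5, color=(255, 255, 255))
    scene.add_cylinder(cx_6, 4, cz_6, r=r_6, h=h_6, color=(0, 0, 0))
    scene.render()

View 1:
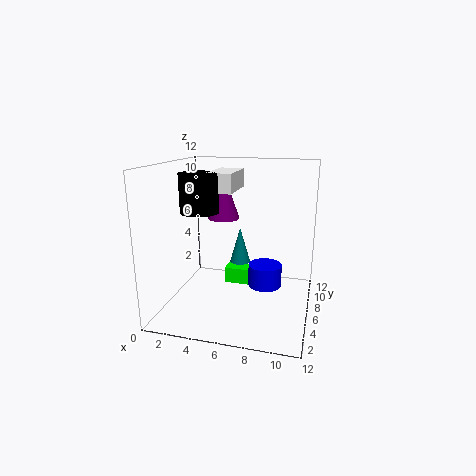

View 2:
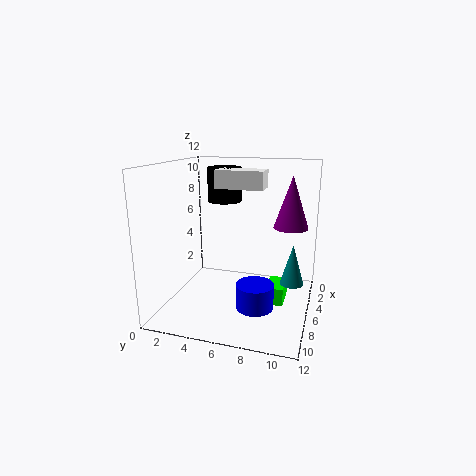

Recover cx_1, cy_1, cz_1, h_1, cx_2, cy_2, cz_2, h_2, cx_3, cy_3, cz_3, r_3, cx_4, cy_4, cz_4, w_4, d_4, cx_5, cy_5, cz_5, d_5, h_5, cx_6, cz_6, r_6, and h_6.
cx_1 = 3.5, cy_1 = 10, cz_1 = 6.5, h_1 = 4.5, cx_2 = 8, cy_2 = 8, cz_2 = 1, h_2 = 2, cx_3 = 5, cy_3 = 10.5, cz_3 = 2, r_3 = 1, cx_4 = 4, cy_4 = 8.5, cz_4 = 0.5, w_4 = 2.5, d_4 = 1.5, cx_5 = 4, cy_5 = 4, cz_5 = 10, d_5 = 4, h_5 = 1.5, cx_6 = 3.5, cz_6 = 8.5, r_6 = 1.5, h_6 = 3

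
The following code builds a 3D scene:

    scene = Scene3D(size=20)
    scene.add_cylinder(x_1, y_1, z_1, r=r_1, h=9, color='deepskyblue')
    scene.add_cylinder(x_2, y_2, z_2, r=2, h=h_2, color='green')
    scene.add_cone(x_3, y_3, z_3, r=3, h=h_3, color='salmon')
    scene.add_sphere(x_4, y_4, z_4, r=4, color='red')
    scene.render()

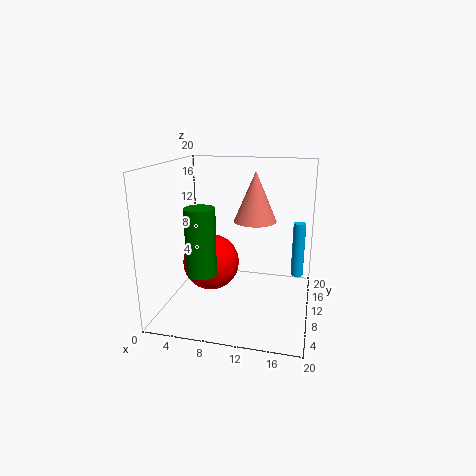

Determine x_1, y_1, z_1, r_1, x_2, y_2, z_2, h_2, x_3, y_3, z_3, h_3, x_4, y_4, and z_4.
x_1 = 18, y_1 = 19, z_1 = 1, r_1 = 1, x_2 = 6, y_2 = 6, z_2 = 6, h_2 = 9, x_3 = 12, y_3 = 12, z_3 = 12, h_3 = 7, x_4 = 6, y_4 = 10, z_4 = 6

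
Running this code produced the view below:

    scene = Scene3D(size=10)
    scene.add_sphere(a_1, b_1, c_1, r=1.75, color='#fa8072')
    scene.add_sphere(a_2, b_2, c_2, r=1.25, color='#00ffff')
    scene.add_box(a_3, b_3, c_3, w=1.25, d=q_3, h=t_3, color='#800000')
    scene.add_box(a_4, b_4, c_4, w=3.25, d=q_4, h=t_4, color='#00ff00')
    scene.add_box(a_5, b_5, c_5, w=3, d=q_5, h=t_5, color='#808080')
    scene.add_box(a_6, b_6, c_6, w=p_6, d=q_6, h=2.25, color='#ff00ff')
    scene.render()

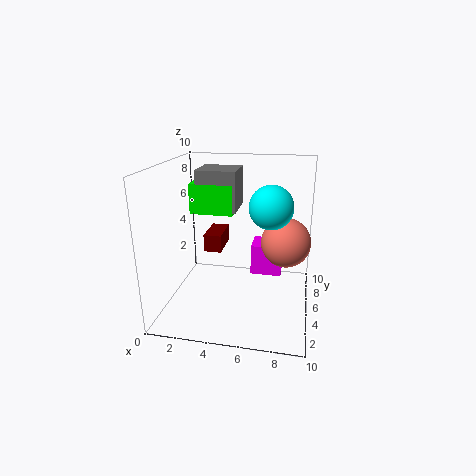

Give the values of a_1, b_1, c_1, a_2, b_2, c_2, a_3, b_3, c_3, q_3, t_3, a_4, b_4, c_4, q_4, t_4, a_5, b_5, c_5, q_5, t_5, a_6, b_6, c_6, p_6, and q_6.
a_1 = 8.25
b_1 = 6
c_1 = 4.5
a_2 = 7.5
b_2 = 2
c_2 = 8.25
a_3 = 2.5
b_3 = 5
c_3 = 3.75
q_3 = 2.5
t_3 = 1.25
a_4 = 1
b_4 = 6.5
c_4 = 6
q_4 = 3
t_4 = 2.25
a_5 = 1.5
b_5 = 6.5
c_5 = 6.25
q_5 = 2.75
t_5 = 3
a_6 = 5.75
b_6 = 6
c_6 = 1.75
p_6 = 2.25
q_6 = 2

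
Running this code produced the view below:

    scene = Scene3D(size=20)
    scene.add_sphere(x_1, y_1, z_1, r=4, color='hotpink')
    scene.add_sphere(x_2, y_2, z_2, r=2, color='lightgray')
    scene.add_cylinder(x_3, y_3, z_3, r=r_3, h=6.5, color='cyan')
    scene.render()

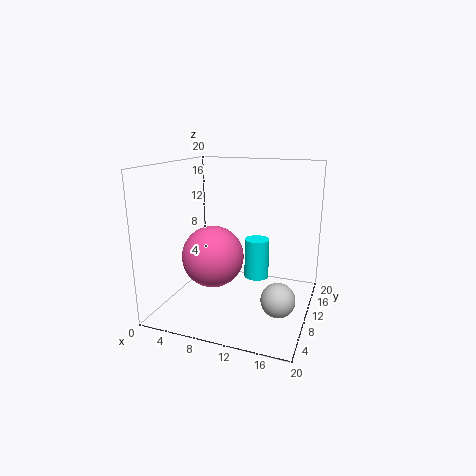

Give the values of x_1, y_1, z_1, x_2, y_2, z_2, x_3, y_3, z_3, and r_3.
x_1 = 8; y_1 = 6; z_1 = 8.5; x_2 = 17.5; y_2 = 3; z_2 = 5.5; x_3 = 10.5; y_3 = 17.5; z_3 = 1; r_3 = 2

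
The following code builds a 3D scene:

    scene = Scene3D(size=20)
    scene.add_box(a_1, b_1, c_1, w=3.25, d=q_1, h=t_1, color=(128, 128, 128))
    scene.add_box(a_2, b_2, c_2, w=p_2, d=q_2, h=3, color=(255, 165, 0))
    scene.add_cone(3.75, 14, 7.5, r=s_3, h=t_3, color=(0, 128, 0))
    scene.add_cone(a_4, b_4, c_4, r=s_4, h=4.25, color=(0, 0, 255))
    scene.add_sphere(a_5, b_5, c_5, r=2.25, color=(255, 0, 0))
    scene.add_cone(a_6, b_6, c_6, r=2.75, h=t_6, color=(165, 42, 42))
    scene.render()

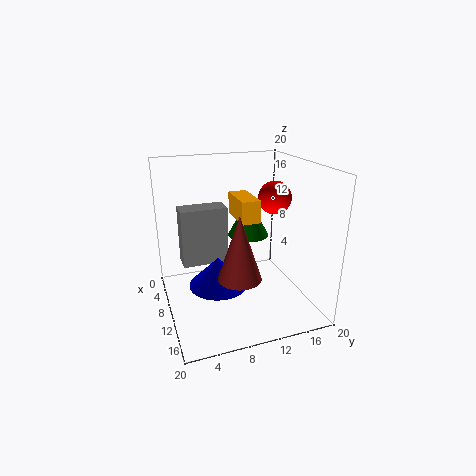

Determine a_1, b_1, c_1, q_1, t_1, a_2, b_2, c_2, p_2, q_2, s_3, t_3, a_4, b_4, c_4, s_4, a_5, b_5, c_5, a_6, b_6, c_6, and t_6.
a_1 = 3.75, b_1 = 2.75, c_1 = 5, q_1 = 6.75, t_1 = 8.5, a_2 = 7.5, b_2 = 9.5, c_2 = 13, p_2 = 5.5, q_2 = 2.5, s_3 = 3.25, t_3 = 6, a_4 = 9.25, b_4 = 7.25, c_4 = 2.75, s_4 = 4.25, a_5 = 10.75, b_5 = 15, c_5 = 15.5, a_6 = 15.5, b_6 = 8.25, c_6 = 7, t_6 = 8.25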